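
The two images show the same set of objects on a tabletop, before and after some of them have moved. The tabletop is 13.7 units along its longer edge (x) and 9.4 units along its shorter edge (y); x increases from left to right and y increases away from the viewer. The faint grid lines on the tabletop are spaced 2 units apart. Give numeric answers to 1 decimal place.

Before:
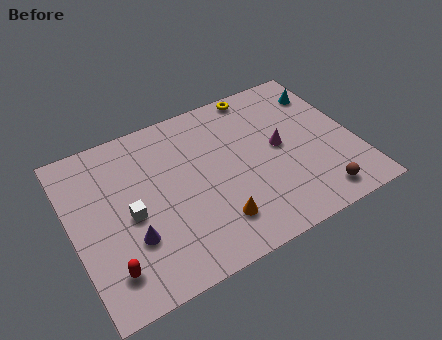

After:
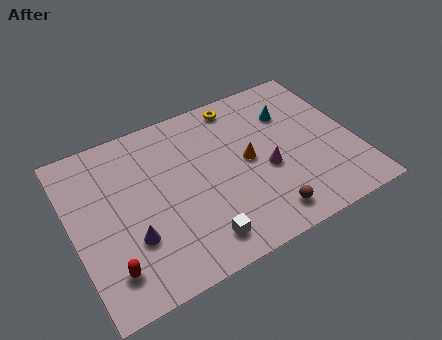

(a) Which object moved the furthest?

the white cube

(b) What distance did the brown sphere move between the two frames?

2.6

The brown sphere was near (11.4, 1.3) before and (8.8, 1.4) after, so it travelled √(2.6² + 0.1²) ≈ 2.6 units.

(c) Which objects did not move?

the red capsule and the purple cone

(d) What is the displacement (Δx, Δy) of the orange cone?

(2.0, 2.7)

The orange cone started near (6.5, 2.1) and ended near (8.5, 4.8).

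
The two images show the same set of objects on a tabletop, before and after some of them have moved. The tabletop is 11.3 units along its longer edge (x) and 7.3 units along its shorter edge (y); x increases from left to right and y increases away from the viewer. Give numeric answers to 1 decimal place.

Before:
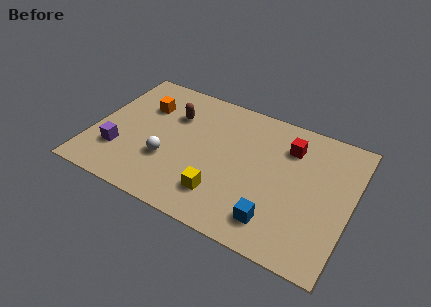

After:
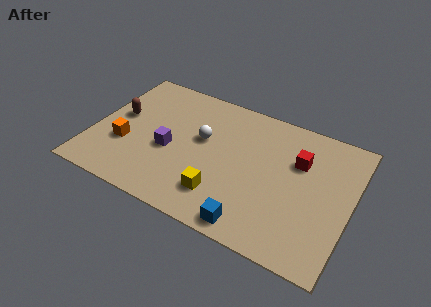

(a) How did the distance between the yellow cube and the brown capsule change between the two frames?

+1.2

Before: roughly 4.3 units apart; after: 5.5. That's 1.2 units further apart.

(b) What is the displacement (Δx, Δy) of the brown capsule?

(-2.3, -1.0)

The brown capsule was at about (3.3, 5.1) and moved to about (1.0, 4.1).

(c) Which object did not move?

the yellow cube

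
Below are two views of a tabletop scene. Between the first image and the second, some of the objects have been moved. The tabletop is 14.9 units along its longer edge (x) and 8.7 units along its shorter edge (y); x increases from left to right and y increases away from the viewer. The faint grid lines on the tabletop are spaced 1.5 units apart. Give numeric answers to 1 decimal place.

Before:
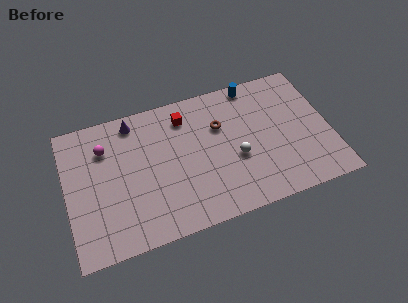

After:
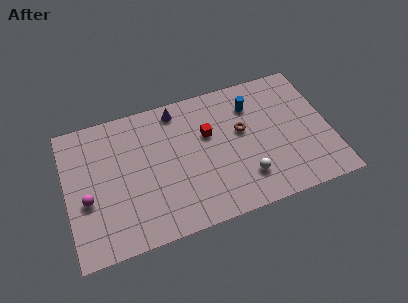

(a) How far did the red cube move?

1.9

From (6.9, 7.0) to (8.1, 5.5), the red cube covered √(1.2² + 1.5²) ≈ 1.9 units.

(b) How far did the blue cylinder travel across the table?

1.3

The blue cylinder was near (10.9, 7.9) before and (10.7, 6.6) after, so it travelled √(0.2² + 1.3²) ≈ 1.3 units.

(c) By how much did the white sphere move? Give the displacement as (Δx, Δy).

(0.4, -1.4)

The white sphere was at about (9.5, 3.5) and moved to about (9.9, 2.1).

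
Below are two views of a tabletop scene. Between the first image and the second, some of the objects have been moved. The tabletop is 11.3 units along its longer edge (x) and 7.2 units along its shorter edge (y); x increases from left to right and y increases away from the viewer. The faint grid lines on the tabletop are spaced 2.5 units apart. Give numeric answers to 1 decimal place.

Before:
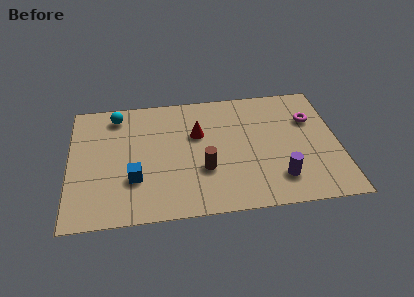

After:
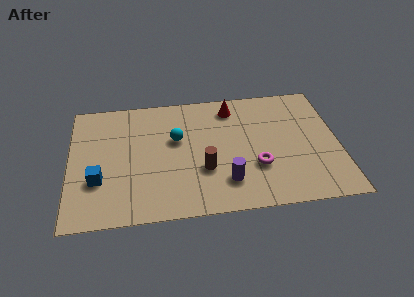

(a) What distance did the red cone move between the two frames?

2.1

The red cone was near (5.4, 4.6) before and (6.9, 6.0) after, so it travelled √(1.5² + 1.4²) ≈ 2.1 units.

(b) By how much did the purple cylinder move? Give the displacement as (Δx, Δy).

(-2.2, 0.1)

The purple cylinder was at about (8.7, 1.6) and moved to about (6.5, 1.7).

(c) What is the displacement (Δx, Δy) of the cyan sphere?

(2.5, -1.7)

The cyan sphere started near (2.0, 6.1) and ended near (4.5, 4.4).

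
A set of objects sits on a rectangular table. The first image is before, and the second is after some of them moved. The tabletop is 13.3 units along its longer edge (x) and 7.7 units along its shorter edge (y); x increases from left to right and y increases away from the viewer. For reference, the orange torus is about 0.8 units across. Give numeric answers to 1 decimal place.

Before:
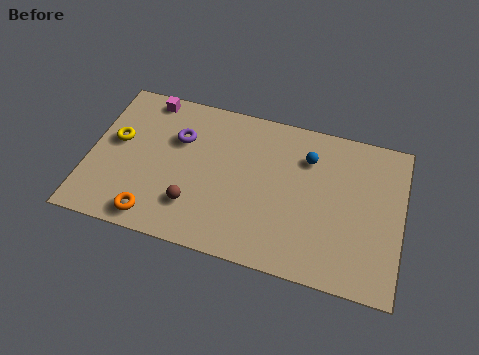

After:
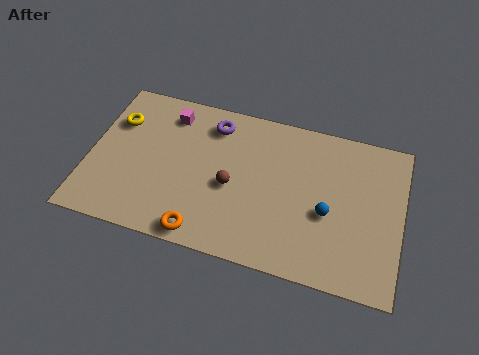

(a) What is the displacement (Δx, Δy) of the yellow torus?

(-0.1, 1.0)

From the two frames, the yellow torus sits at roughly (1.1, 4.4) before and (1.0, 5.4) after.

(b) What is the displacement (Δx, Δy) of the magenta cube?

(1.0, -0.6)

From the two frames, the magenta cube sits at roughly (2.2, 6.9) before and (3.2, 6.3) after.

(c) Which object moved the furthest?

the blue sphere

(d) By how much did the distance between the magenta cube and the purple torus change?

-0.4

The distance was about 2.3 in the first image and 1.9 in the second, so they moved 0.4 units closer together.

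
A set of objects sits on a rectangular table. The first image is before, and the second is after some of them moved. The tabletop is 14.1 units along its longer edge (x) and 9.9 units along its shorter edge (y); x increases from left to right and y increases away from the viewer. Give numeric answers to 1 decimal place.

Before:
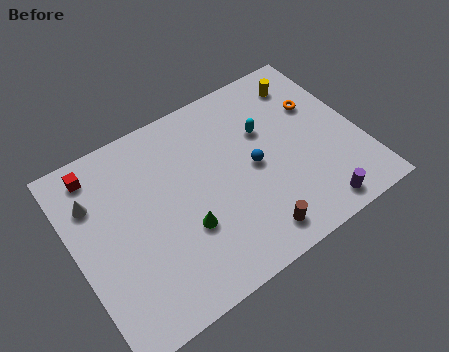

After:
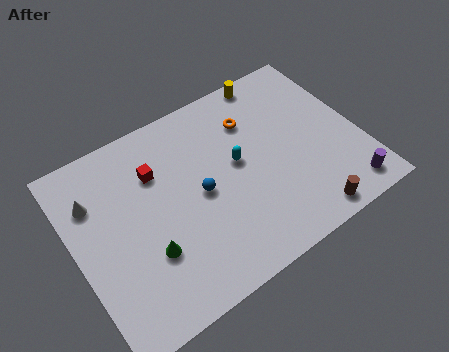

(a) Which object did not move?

the white cone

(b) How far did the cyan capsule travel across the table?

1.9

The cyan capsule moved from about (9.7, 6.4) to (8.1, 5.4), a distance of √(1.6² + 1.0²) ≈ 1.9.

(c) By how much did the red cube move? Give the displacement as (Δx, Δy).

(2.7, -1.5)

The red cube started near (1.6, 8.5) and ended near (4.3, 7.0).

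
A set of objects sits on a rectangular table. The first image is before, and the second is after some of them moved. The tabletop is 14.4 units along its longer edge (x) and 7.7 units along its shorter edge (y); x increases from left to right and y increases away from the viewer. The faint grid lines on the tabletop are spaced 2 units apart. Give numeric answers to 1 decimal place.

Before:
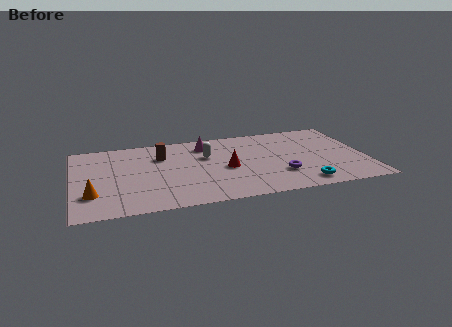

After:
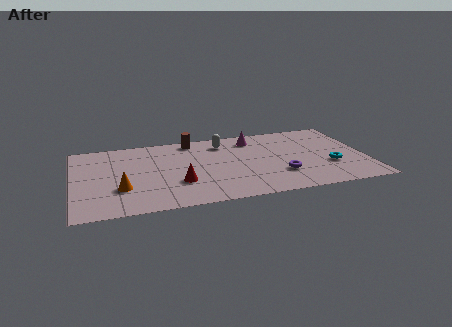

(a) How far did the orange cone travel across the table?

1.4

From (0.9, 2.2) to (2.3, 2.5), the orange cone covered √(1.4² + 0.3²) ≈ 1.4 units.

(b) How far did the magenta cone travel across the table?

2.4

The magenta cone was near (6.6, 6.2) before and (9.0, 6.3) after, so it travelled √(2.4² + 0.1²) ≈ 2.4 units.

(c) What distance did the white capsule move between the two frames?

1.5

The white capsule was near (6.6, 5.0) before and (7.5, 6.2) after, so it travelled √(0.9² + 1.2²) ≈ 1.5 units.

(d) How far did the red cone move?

2.6

The red cone was near (7.5, 3.5) before and (5.1, 2.5) after, so it travelled √(2.4² + 1.0²) ≈ 2.6 units.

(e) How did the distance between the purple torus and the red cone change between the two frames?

+2.1

They were about 2.9 units apart before and 5.0 after — 2.1 units further apart.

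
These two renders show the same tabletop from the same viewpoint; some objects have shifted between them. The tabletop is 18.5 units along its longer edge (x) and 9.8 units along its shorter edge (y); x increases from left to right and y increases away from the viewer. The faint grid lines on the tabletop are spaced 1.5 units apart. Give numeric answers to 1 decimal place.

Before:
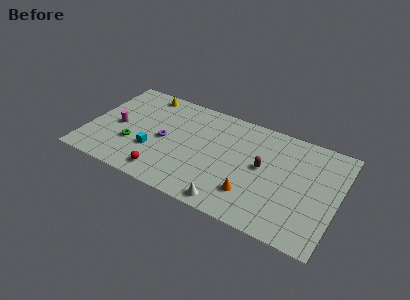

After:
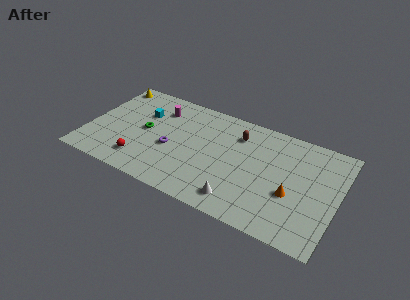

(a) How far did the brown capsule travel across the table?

3.0

The brown capsule moved from about (13.0, 5.3) to (10.9, 7.5), a distance of √(2.1² + 2.2²) ≈ 3.0.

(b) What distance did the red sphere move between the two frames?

1.9

The red sphere moved from about (6.1, 1.5) to (4.3, 2.0), a distance of √(1.8² + 0.5²) ≈ 1.9.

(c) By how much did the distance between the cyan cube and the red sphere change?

+2.5

Before: roughly 2.1 units apart; after: 4.6. That's 2.5 units further apart.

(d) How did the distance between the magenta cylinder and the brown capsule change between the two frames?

-4.9

The distance was about 10.9 in the first image and 6.0 in the second, so they moved 4.9 units closer together.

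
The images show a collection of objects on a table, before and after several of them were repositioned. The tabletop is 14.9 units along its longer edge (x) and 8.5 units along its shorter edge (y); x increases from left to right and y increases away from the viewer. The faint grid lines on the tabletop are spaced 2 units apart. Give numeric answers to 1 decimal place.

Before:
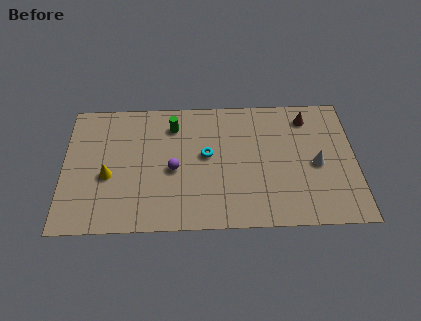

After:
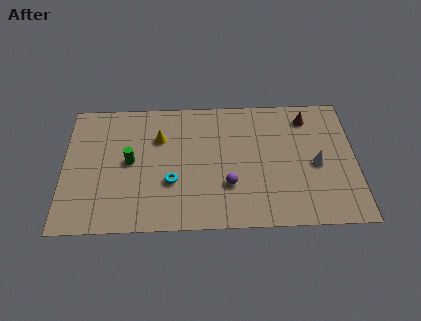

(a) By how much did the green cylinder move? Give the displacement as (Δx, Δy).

(-2.2, -2.3)

The green cylinder started near (5.6, 6.7) and ended near (3.4, 4.4).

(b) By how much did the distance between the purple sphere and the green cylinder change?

+2.4

The distance was about 2.9 in the first image and 5.3 in the second, so they moved 2.4 units further apart.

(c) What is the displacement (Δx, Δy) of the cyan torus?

(-1.8, -1.7)

The cyan torus was at about (7.3, 4.7) and moved to about (5.5, 3.0).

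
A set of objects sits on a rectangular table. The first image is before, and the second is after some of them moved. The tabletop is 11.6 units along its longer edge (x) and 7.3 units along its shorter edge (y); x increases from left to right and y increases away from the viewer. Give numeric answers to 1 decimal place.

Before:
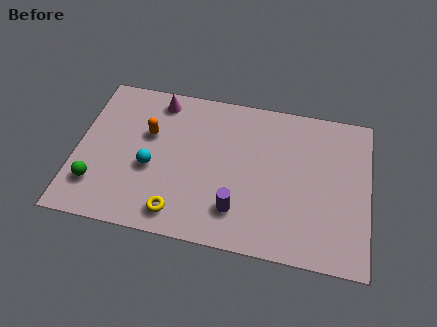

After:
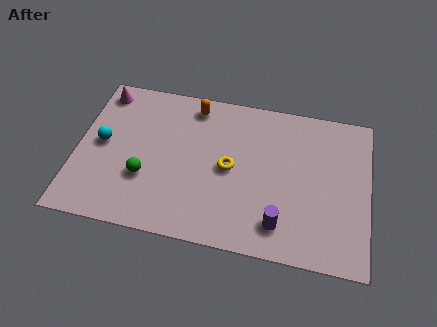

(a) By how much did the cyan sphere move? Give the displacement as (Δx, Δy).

(-2.0, 0.8)

The cyan sphere started near (3.0, 3.0) and ended near (1.0, 3.8).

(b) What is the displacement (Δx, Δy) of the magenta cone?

(-2.3, 0.0)

The magenta cone was at about (3.1, 6.3) and moved to about (0.8, 6.3).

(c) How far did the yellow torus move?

3.1

The yellow torus was near (4.2, 1.1) before and (6.1, 3.6) after, so it travelled √(1.9² + 2.5²) ≈ 3.1 units.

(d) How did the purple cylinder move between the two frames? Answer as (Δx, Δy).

(1.7, -0.3)

The purple cylinder started near (6.5, 1.7) and ended near (8.2, 1.4).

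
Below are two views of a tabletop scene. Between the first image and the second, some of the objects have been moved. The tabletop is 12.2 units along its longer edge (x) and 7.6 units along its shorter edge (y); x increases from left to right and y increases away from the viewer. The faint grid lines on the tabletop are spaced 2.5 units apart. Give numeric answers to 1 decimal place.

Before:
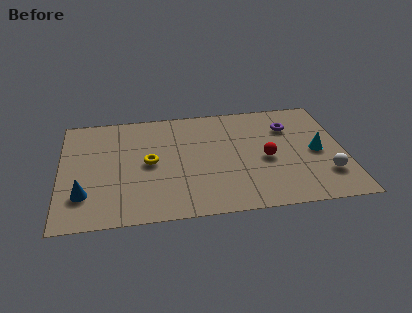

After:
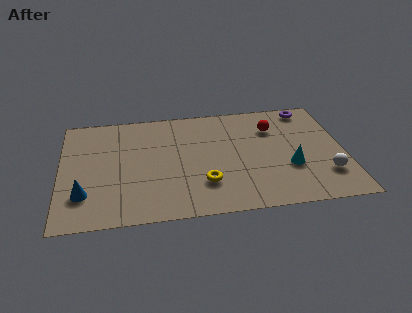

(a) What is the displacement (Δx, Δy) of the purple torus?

(0.9, 1.2)

The purple torus was at about (9.9, 5.5) and moved to about (10.8, 6.7).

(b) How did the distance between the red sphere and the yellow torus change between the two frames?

-0.4

They were about 5.0 units apart before and 4.6 after — 0.4 units closer together.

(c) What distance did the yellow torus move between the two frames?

2.9

From (3.8, 3.8) to (6.1, 2.1), the yellow torus covered √(2.3² + 1.7²) ≈ 2.9 units.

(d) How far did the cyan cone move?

1.5

The cyan cone was near (11.0, 3.6) before and (9.8, 2.7) after, so it travelled √(1.2² + 0.9²) ≈ 1.5 units.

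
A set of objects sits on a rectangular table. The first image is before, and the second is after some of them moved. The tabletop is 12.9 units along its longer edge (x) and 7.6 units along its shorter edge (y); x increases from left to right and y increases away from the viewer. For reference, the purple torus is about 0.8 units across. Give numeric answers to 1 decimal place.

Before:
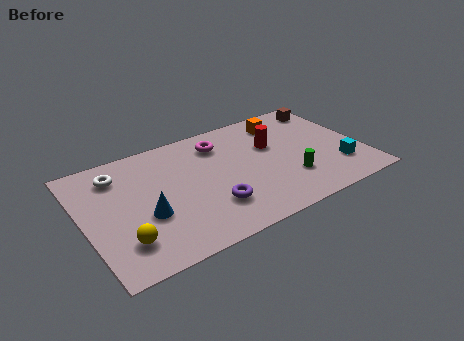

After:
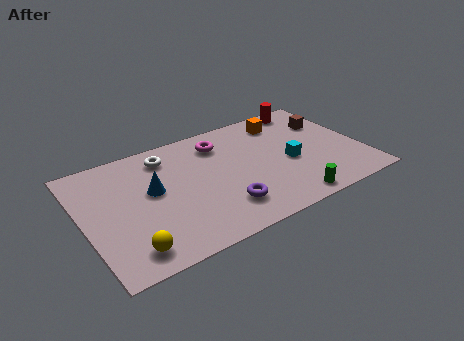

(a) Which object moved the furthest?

the red cylinder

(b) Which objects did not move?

the magenta torus and the orange cube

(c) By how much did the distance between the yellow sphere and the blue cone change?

+1.8

Before: roughly 1.6 units apart; after: 3.4. That's 1.8 units further apart.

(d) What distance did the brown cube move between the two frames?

1.1

The brown cube was near (11.9, 6.4) before and (11.7, 5.3) after, so it travelled √(0.2² + 1.1²) ≈ 1.1 units.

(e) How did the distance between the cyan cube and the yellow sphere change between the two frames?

-2.0

They were about 10.1 units apart before and 8.1 after — 2.0 units closer together.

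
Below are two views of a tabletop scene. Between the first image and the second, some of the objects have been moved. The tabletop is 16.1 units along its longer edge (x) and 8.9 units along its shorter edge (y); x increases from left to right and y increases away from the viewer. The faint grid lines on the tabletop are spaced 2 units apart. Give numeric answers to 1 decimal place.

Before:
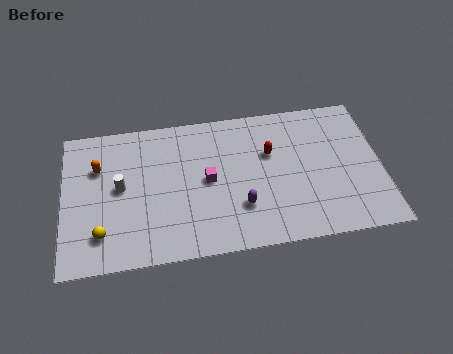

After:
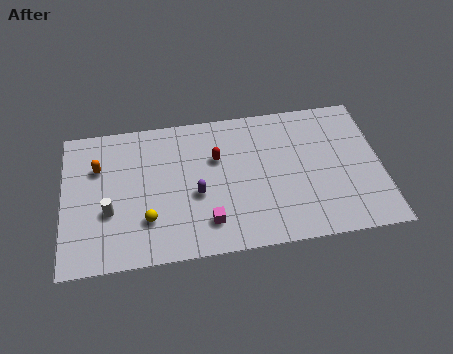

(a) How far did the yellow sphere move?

2.4

The yellow sphere moved from about (1.9, 2.0) to (4.2, 2.5), a distance of √(2.3² + 0.5²) ≈ 2.4.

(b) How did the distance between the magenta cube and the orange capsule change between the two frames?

+1.1

The distance was about 5.7 in the first image and 6.8 in the second, so they moved 1.1 units further apart.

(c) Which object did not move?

the orange capsule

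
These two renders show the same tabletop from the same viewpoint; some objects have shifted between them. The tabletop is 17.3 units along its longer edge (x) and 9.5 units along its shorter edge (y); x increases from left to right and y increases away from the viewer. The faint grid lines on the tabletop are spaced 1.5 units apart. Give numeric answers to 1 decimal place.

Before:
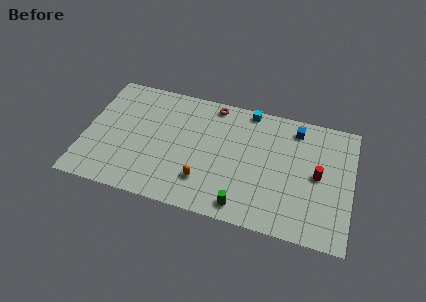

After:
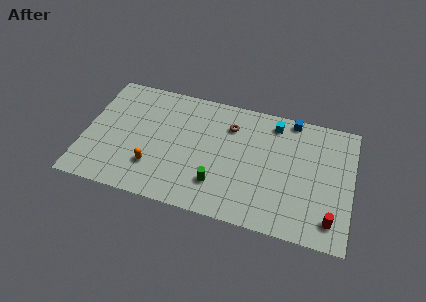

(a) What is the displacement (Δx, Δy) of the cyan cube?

(1.7, -0.6)

The cyan cube started near (10.4, 8.7) and ended near (12.1, 8.1).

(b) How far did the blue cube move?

0.8

The blue cube moved from about (13.5, 8.0) to (13.2, 8.7), a distance of √(0.3² + 0.7²) ≈ 0.8.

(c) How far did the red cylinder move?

3.3

The red cylinder moved from about (15.1, 4.8) to (16.1, 1.7), a distance of √(1.0² + 3.1²) ≈ 3.3.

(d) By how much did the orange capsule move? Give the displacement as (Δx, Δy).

(-3.3, 0.2)

The orange capsule started near (7.9, 2.4) and ended near (4.6, 2.6).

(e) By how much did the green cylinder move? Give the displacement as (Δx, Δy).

(-1.7, 1.2)

The green cylinder was at about (10.5, 1.2) and moved to about (8.8, 2.4).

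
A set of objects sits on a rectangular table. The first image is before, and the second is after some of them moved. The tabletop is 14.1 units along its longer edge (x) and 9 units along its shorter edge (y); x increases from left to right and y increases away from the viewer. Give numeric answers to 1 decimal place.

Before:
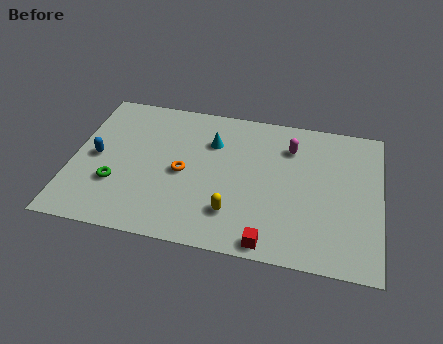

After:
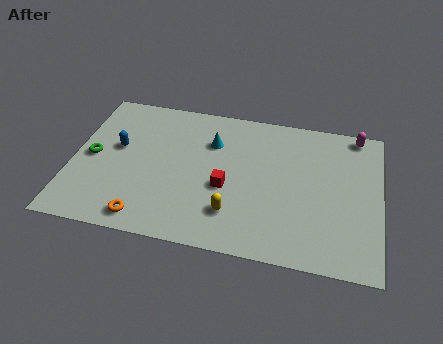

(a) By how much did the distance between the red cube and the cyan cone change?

-3.5

Before: roughly 6.3 units apart; after: 2.8. That's 3.5 units closer together.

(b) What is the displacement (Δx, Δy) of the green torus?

(-1.2, 1.5)

From the two frames, the green torus sits at roughly (2.1, 2.9) before and (0.9, 4.4) after.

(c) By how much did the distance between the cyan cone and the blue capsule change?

-1.1

They were about 5.6 units apart before and 4.5 after — 1.1 units closer together.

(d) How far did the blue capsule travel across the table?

1.2

The blue capsule moved from about (1.1, 4.4) to (2.0, 5.2), a distance of √(0.9² + 0.8²) ≈ 1.2.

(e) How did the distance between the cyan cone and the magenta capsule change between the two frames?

+3.2

The distance was about 3.6 in the first image and 6.8 in the second, so they moved 3.2 units further apart.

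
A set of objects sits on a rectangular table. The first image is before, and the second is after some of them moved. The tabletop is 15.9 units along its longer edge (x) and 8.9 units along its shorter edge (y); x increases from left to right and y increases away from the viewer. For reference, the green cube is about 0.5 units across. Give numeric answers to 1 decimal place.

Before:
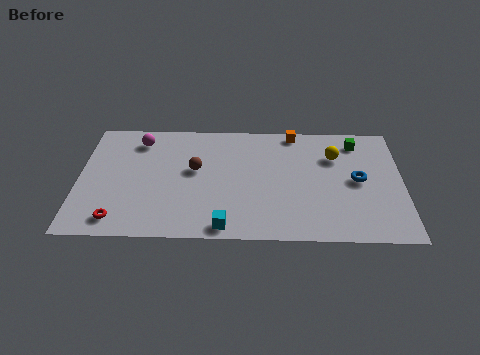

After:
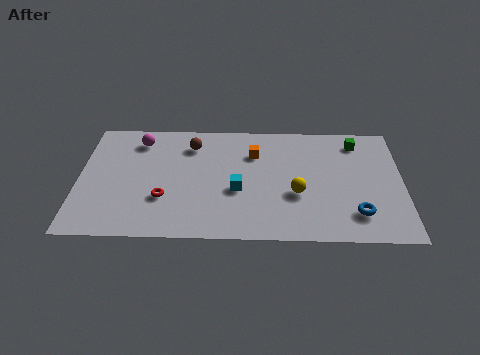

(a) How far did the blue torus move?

2.5

From (13.7, 4.5) to (13.6, 2.0), the blue torus covered √(0.1² + 2.5²) ≈ 2.5 units.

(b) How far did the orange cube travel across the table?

2.6

The orange cube moved from about (10.6, 8.1) to (8.6, 6.4), a distance of √(2.0² + 1.7²) ≈ 2.6.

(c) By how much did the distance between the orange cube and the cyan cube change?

-5.1

They were about 8.0 units apart before and 2.9 after — 5.1 units closer together.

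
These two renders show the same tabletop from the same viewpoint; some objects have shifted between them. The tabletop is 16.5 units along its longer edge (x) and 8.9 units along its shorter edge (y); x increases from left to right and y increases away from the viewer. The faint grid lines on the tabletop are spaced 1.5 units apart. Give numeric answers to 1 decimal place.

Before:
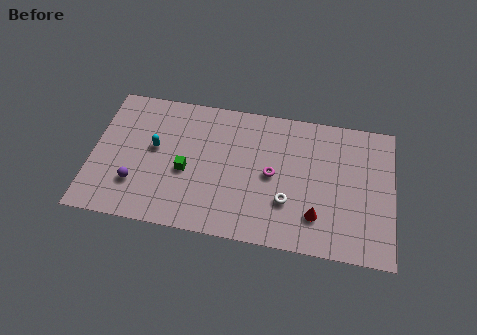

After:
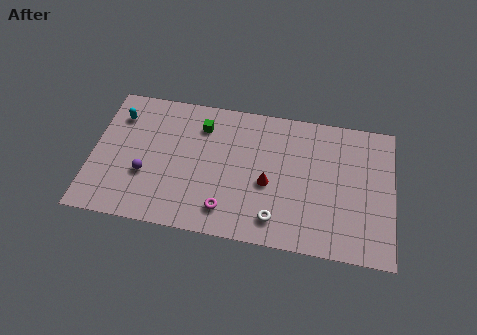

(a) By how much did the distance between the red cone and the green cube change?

-2.5

They were about 7.4 units apart before and 4.9 after — 2.5 units closer together.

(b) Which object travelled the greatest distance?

the magenta torus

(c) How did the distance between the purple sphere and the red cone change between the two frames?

-3.2

They were about 9.9 units apart before and 6.7 after — 3.2 units closer together.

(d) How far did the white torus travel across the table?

1.3

The white torus was near (10.8, 2.8) before and (10.2, 1.6) after, so it travelled √(0.6² + 1.2²) ≈ 1.3 units.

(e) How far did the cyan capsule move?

2.8

From (3.4, 5.0) to (1.3, 6.8), the cyan capsule covered √(2.1² + 1.8²) ≈ 2.8 units.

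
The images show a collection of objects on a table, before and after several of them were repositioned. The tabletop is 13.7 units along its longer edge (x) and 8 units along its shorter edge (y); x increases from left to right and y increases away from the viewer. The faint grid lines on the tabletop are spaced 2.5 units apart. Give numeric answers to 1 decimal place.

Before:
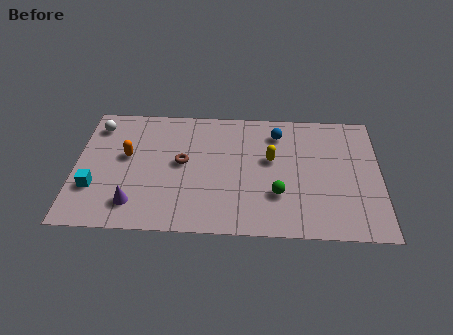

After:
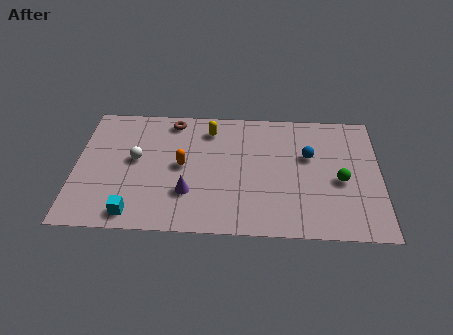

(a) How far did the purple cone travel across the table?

2.5

From (2.7, 1.6) to (5.1, 2.4), the purple cone covered √(2.4² + 0.8²) ≈ 2.5 units.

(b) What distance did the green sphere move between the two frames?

3.0

The green sphere was near (9.1, 2.5) before and (11.9, 3.5) after, so it travelled √(2.8² + 1.0²) ≈ 3.0 units.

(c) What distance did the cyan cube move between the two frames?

2.3

The cyan cube moved from about (0.9, 2.5) to (2.7, 1.0), a distance of √(1.8² + 1.5²) ≈ 2.3.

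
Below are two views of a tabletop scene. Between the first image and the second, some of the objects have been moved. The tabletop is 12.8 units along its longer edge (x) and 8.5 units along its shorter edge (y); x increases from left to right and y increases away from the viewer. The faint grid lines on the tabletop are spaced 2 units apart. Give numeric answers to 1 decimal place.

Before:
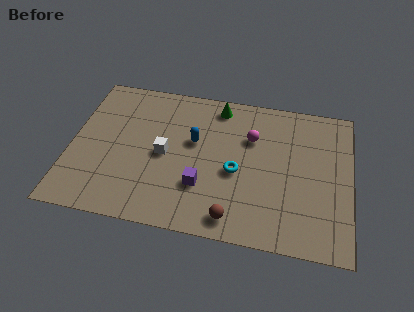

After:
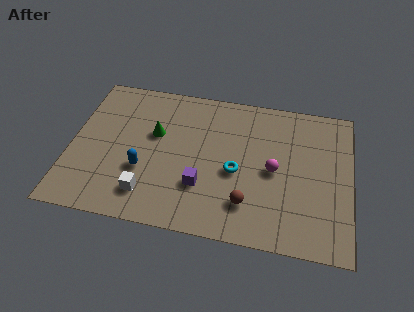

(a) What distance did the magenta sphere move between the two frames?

2.0

The magenta sphere moved from about (8.2, 5.8) to (9.3, 4.1), a distance of √(1.1² + 1.7²) ≈ 2.0.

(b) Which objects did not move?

the cyan torus and the purple cube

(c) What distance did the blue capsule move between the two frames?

3.0

From (5.6, 5.1) to (3.4, 3.0), the blue capsule covered √(2.2² + 2.1²) ≈ 3.0 units.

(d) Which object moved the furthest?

the green cone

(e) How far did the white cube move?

2.5

The white cube moved from about (4.3, 4.1) to (3.7, 1.7), a distance of √(0.6² + 2.4²) ≈ 2.5.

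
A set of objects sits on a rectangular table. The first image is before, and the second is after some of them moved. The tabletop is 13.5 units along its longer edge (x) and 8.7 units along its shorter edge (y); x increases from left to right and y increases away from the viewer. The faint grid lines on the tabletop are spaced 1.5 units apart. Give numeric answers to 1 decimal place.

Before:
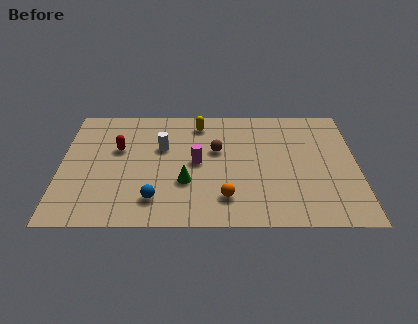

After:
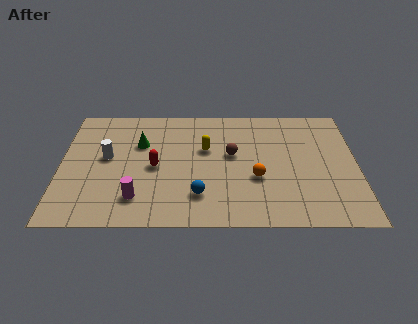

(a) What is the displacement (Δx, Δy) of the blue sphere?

(2.0, 0.3)

The blue sphere was at about (4.3, 1.8) and moved to about (6.3, 2.1).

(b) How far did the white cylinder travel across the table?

2.6

The white cylinder was near (4.6, 5.5) before and (2.1, 4.8) after, so it travelled √(2.5² + 0.7²) ≈ 2.6 units.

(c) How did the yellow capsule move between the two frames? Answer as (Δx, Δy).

(0.3, -1.9)

The yellow capsule started near (6.3, 7.3) and ended near (6.6, 5.4).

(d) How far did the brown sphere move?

0.8

From (7.1, 5.3) to (7.8, 5.0), the brown sphere covered √(0.7² + 0.3²) ≈ 0.8 units.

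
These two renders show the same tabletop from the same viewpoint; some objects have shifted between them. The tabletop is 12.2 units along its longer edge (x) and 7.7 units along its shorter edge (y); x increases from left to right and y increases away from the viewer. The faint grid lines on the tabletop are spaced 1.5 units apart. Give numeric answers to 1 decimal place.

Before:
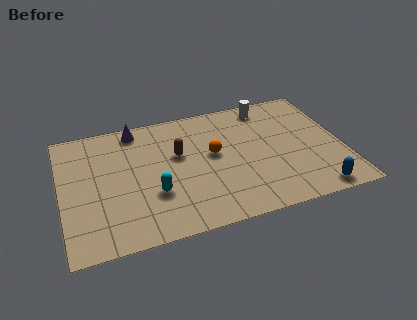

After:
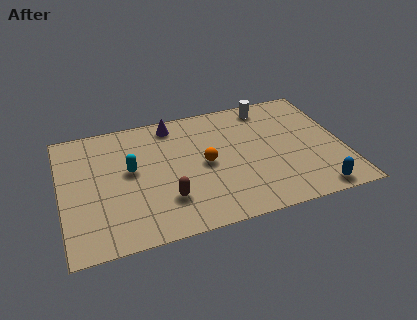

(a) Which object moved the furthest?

the brown capsule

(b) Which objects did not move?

the blue capsule and the white cylinder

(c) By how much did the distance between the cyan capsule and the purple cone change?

-1.1

The distance was about 4.2 in the first image and 3.1 in the second, so they moved 1.1 units closer together.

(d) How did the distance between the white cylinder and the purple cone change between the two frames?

-1.6

They were about 5.8 units apart before and 4.2 after — 1.6 units closer together.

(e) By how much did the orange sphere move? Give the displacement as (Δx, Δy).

(-0.4, -0.5)

From the two frames, the orange sphere sits at roughly (6.6, 4.3) before and (6.2, 3.8) after.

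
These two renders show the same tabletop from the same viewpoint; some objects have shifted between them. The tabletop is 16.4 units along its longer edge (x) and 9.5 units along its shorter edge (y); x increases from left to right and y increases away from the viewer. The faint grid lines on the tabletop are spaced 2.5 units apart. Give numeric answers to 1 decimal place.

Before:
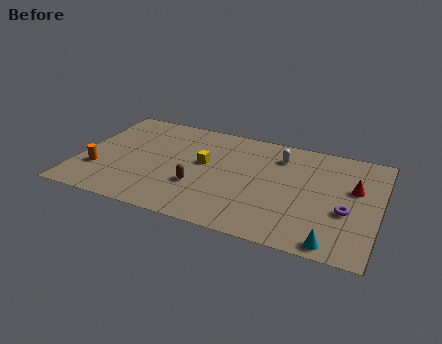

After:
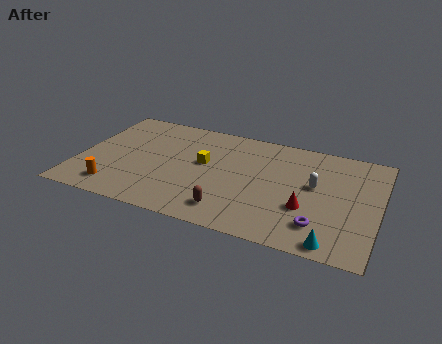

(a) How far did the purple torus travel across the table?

2.1

The purple torus moved from about (14.7, 3.7) to (13.4, 2.1), a distance of √(1.3² + 1.6²) ≈ 2.1.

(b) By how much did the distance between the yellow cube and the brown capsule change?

+1.9

They were about 2.2 units apart before and 4.1 after — 1.9 units further apart.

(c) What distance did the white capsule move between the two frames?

2.9

From (10.8, 7.4) to (12.9, 5.4), the white capsule covered √(2.1² + 2.0²) ≈ 2.9 units.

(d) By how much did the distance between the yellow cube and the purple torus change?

-0.7

They were about 8.1 units apart before and 7.4 after — 0.7 units closer together.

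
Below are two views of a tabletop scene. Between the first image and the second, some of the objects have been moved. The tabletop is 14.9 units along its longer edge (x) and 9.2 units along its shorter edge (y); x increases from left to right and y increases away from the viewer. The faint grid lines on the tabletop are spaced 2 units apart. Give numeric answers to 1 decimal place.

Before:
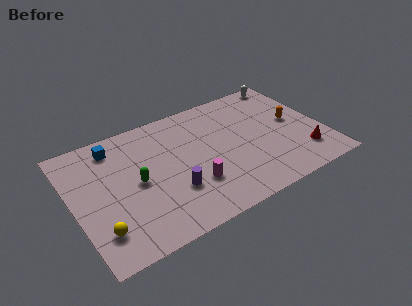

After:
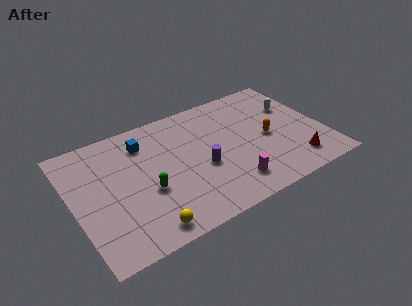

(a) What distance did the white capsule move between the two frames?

2.3

The white capsule was near (13.6, 8.4) before and (13.5, 6.1) after, so it travelled √(0.1² + 2.3²) ≈ 2.3 units.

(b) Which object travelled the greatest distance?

the yellow sphere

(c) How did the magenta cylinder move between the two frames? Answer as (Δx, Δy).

(2.1, -1.0)

From the two frames, the magenta cylinder sits at roughly (6.8, 2.8) before and (8.9, 1.8) after.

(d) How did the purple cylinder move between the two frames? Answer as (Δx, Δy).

(1.9, 0.9)

The purple cylinder was at about (5.6, 2.9) and moved to about (7.5, 3.8).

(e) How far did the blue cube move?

1.8

From (2.8, 7.7) to (4.5, 7.2), the blue cube covered √(1.7² + 0.5²) ≈ 1.8 units.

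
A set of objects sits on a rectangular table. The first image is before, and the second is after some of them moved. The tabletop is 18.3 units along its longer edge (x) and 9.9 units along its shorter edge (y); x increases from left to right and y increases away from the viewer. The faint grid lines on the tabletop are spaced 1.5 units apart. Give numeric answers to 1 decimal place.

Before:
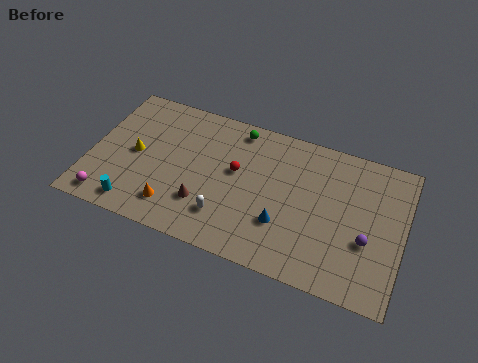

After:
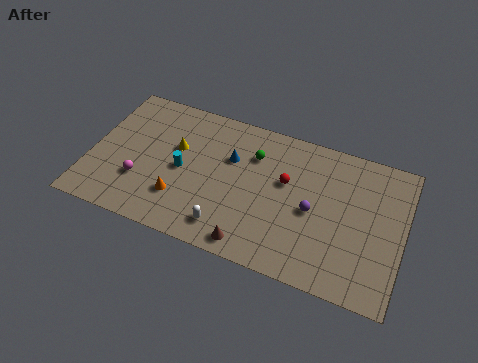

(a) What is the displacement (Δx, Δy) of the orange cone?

(0.3, 0.7)

The orange cone was at about (5.2, 2.0) and moved to about (5.5, 2.7).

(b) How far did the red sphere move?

2.9

The red sphere was near (8.5, 5.7) before and (11.4, 6.0) after, so it travelled √(2.9² + 0.3²) ≈ 2.9 units.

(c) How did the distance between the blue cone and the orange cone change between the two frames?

-1.8

They were about 6.4 units apart before and 4.6 after — 1.8 units closer together.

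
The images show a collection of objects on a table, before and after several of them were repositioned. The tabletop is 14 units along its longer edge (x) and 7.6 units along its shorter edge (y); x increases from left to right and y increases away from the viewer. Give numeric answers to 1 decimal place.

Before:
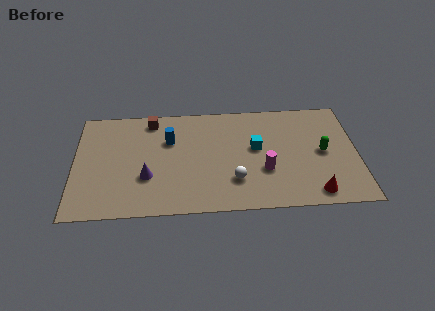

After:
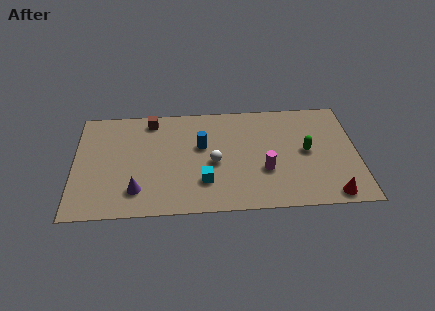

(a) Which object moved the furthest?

the cyan cube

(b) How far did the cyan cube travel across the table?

3.4

From (9.0, 4.3) to (6.4, 2.1), the cyan cube covered √(2.6² + 2.2²) ≈ 3.4 units.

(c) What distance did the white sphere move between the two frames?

1.6

The white sphere was near (7.9, 2.1) before and (6.9, 3.4) after, so it travelled √(1.0² + 1.3²) ≈ 1.6 units.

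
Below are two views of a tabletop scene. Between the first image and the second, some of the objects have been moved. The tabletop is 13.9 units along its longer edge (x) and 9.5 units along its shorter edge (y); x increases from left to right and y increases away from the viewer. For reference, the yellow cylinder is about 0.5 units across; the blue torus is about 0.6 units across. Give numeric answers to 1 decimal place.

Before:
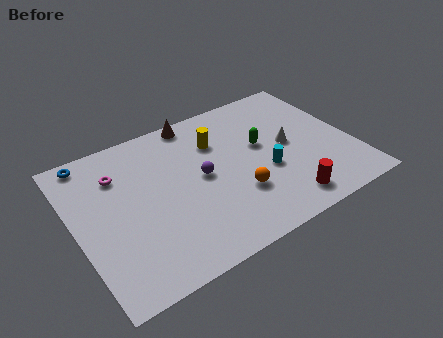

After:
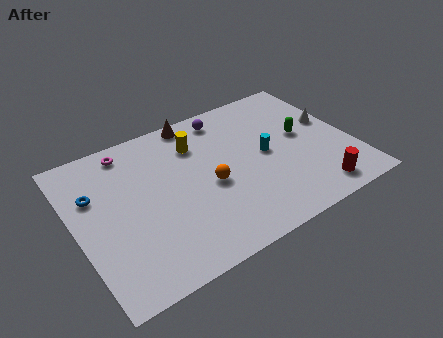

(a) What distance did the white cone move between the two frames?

2.4

From (10.8, 4.9) to (13.1, 5.5), the white cone covered √(2.3² + 0.6²) ≈ 2.4 units.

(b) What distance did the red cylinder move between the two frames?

1.6

From (9.9, 1.4) to (11.5, 1.3), the red cylinder covered √(1.6² + 0.1²) ≈ 1.6 units.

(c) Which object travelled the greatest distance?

the purple sphere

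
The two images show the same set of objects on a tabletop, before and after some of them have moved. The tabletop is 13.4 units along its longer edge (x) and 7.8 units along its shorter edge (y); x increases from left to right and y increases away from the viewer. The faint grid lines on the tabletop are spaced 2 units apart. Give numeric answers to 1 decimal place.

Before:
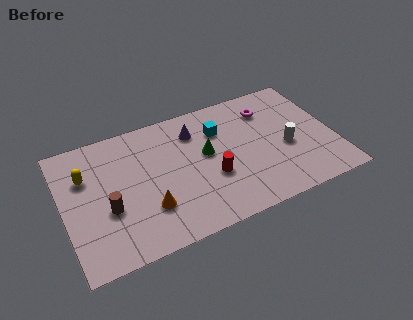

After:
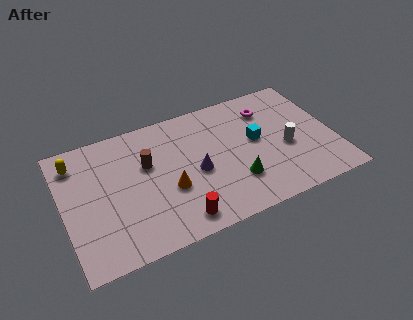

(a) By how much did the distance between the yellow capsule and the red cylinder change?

+0.4

Before: roughly 6.5 units apart; after: 6.9. That's 0.4 units further apart.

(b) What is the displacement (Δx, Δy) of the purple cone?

(-0.2, -2.5)

From the two frames, the purple cone sits at roughly (6.7, 6.0) before and (6.5, 3.5) after.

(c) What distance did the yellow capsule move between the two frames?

1.1

From (1.2, 5.3) to (0.8, 6.3), the yellow capsule covered √(0.4² + 1.0²) ≈ 1.1 units.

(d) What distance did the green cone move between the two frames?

2.5

From (7.1, 4.4) to (8.3, 2.2), the green cone covered √(1.2² + 2.2²) ≈ 2.5 units.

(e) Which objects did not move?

the white cylinder and the magenta torus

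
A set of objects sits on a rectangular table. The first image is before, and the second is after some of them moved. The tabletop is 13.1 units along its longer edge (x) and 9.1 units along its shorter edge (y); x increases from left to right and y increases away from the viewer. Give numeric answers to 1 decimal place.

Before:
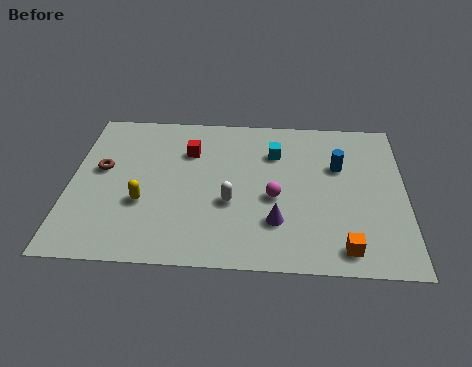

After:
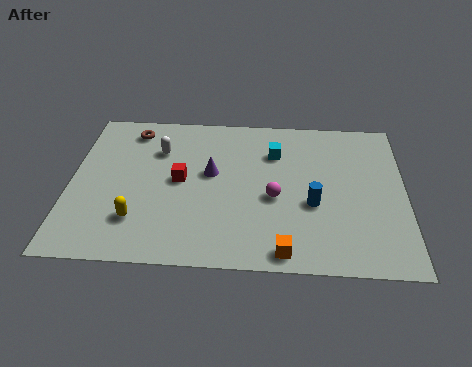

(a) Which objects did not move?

the magenta sphere and the cyan cube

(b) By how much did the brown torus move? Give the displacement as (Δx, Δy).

(1.1, 2.5)

From the two frames, the brown torus sits at roughly (1.2, 5.2) before and (2.3, 7.7) after.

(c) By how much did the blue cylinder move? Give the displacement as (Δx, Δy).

(-1.0, -2.3)

The blue cylinder started near (10.5, 5.9) and ended near (9.5, 3.6).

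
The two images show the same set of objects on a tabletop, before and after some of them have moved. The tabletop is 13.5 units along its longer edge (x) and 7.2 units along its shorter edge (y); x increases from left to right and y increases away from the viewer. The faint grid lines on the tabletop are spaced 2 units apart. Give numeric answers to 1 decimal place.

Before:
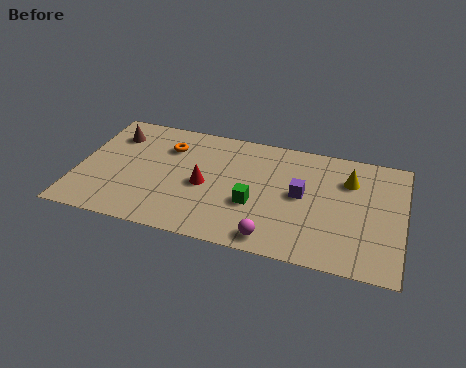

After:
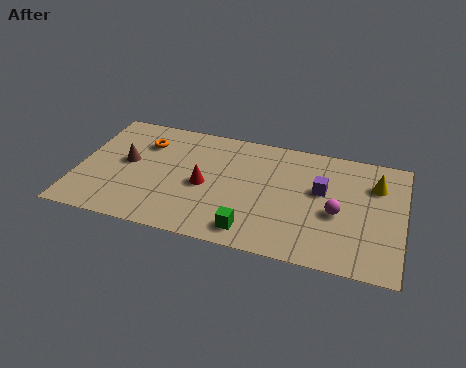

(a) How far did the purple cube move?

0.9

From (9.3, 3.8) to (10.1, 4.3), the purple cube covered √(0.8² + 0.5²) ≈ 0.9 units.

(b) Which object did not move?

the red cone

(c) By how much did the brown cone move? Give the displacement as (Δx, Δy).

(0.7, -1.6)

The brown cone started near (1.3, 5.5) and ended near (2.0, 3.9).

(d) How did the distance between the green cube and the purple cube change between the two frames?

+2.0

They were about 2.2 units apart before and 4.2 after — 2.0 units further apart.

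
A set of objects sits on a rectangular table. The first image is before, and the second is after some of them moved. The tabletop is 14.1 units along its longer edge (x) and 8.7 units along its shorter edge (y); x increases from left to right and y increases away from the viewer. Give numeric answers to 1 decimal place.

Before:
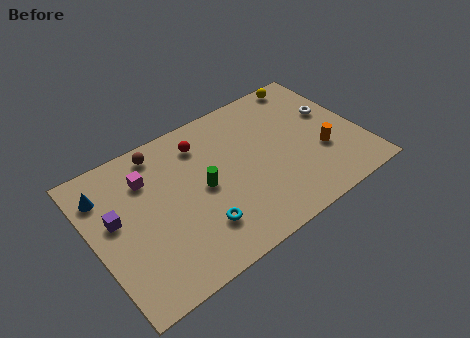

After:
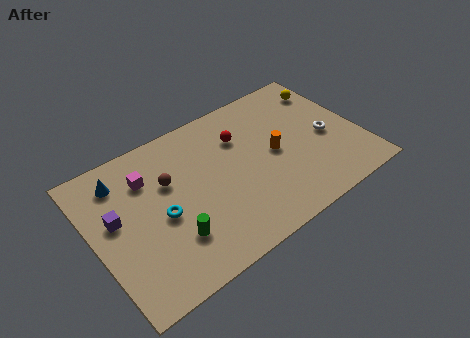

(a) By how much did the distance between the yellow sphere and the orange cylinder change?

-0.4

They were about 4.8 units apart before and 4.4 after — 0.4 units closer together.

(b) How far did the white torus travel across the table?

1.5

The white torus moved from about (12.9, 5.3) to (12.4, 3.9), a distance of √(0.5² + 1.4²) ≈ 1.5.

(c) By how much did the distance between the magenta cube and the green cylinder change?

+0.7

Before: roughly 3.3 units apart; after: 4.0. That's 0.7 units further apart.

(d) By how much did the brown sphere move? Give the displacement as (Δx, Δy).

(0.1, -2.0)

The brown sphere was at about (4.0, 7.6) and moved to about (4.1, 5.6).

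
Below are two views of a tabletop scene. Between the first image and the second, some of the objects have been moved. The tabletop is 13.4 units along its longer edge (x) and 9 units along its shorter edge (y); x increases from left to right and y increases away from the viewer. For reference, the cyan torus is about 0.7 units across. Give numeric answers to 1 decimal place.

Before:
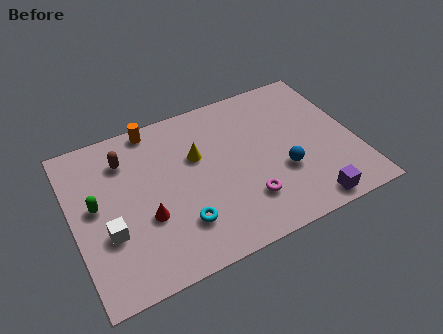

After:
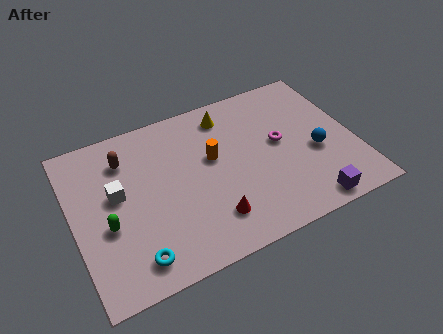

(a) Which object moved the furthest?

the orange cylinder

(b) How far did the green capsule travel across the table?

1.4

The green capsule moved from about (1.1, 4.9) to (1.5, 3.6), a distance of √(0.4² + 1.3²) ≈ 1.4.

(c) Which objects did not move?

the purple cube and the brown capsule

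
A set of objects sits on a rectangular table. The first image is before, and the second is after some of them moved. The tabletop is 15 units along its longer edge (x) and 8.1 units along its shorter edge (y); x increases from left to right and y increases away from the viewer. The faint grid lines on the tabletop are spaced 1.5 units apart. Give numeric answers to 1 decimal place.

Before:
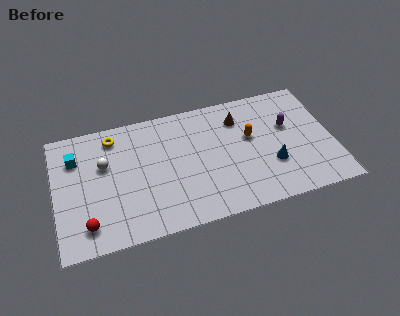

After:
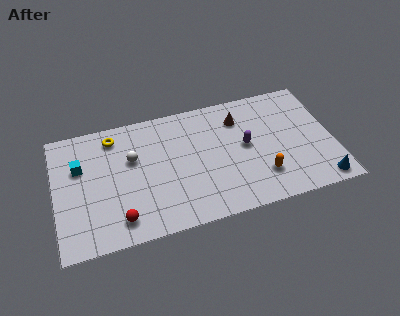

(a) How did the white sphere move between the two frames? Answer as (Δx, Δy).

(1.5, 0.0)

From the two frames, the white sphere sits at roughly (2.7, 5.1) before and (4.2, 5.1) after.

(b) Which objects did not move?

the yellow torus and the brown cone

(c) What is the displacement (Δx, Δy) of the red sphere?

(1.7, -0.1)

The red sphere started near (1.6, 1.5) and ended near (3.3, 1.4).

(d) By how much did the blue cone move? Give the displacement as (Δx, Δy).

(2.5, -1.8)

The blue cone was at about (11.6, 2.7) and moved to about (14.1, 0.9).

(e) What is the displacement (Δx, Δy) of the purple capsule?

(-2.4, -0.7)

From the two frames, the purple capsule sits at roughly (12.7, 5.0) before and (10.3, 4.3) after.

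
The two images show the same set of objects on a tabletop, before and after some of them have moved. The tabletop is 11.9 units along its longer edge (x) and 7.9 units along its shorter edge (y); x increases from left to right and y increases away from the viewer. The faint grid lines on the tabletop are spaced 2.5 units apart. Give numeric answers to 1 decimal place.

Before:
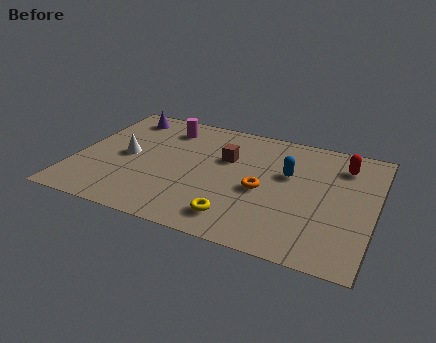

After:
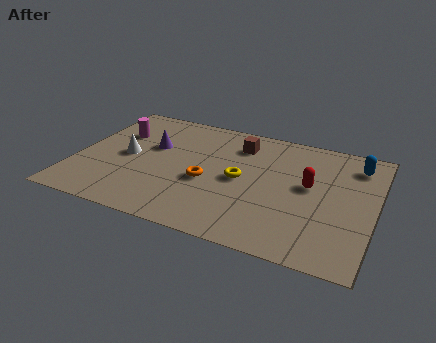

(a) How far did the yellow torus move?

2.5

From (6.7, 1.4) to (6.6, 3.9), the yellow torus covered √(0.1² + 2.5²) ≈ 2.5 units.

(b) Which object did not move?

the white cone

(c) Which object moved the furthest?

the blue capsule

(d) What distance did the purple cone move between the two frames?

2.3

The purple cone moved from about (1.5, 6.7) to (2.9, 4.9), a distance of √(1.4² + 1.8²) ≈ 2.3.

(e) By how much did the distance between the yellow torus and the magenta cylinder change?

-0.6

Before: roughly 6.0 units apart; after: 5.4. That's 0.6 units closer together.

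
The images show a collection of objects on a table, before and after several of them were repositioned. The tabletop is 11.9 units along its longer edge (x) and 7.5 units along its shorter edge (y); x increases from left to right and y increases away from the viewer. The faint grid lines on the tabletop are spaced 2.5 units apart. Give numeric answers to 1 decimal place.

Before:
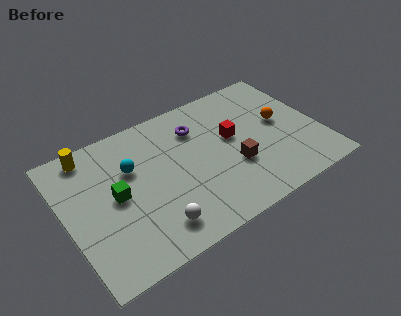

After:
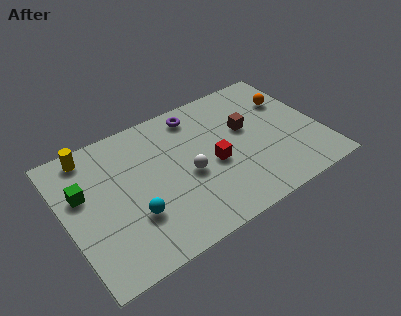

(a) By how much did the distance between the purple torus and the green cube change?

+1.4

Before: roughly 4.5 units apart; after: 5.9. That's 1.4 units further apart.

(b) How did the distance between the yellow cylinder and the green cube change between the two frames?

-0.9

Before: roughly 2.9 units apart; after: 2.0. That's 0.9 units closer together.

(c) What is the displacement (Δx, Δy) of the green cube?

(-1.4, 0.9)

From the two frames, the green cube sits at roughly (2.3, 3.8) before and (0.9, 4.7) after.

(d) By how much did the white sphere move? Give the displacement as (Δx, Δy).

(1.9, 1.9)

The white sphere started near (3.7, 1.4) and ended near (5.6, 3.3).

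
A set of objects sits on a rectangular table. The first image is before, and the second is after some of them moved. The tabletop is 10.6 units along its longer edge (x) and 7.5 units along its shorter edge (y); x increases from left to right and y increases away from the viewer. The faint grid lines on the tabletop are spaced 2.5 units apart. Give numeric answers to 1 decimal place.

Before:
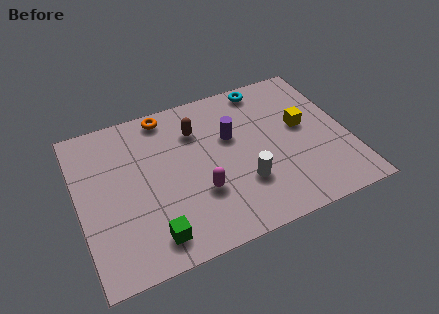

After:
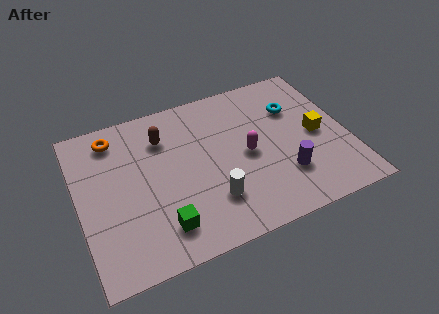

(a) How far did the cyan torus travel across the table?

1.8

The cyan torus moved from about (7.7, 6.7) to (8.7, 5.2), a distance of √(1.0² + 1.5²) ≈ 1.8.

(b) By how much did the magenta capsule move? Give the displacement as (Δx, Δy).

(2.0, 1.1)

The magenta capsule started near (4.6, 2.5) and ended near (6.6, 3.6).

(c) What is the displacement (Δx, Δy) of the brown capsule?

(-1.3, 0.1)

The brown capsule was at about (4.8, 5.5) and moved to about (3.5, 5.6).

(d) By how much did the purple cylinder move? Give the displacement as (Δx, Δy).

(1.8, -2.6)

The purple cylinder started near (6.1, 4.7) and ended near (7.9, 2.1).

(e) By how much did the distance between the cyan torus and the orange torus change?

+3.2

The distance was about 4.0 in the first image and 7.2 in the second, so they moved 3.2 units further apart.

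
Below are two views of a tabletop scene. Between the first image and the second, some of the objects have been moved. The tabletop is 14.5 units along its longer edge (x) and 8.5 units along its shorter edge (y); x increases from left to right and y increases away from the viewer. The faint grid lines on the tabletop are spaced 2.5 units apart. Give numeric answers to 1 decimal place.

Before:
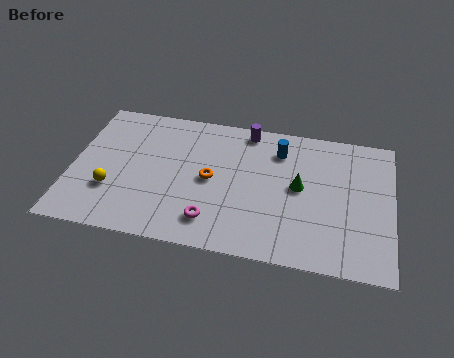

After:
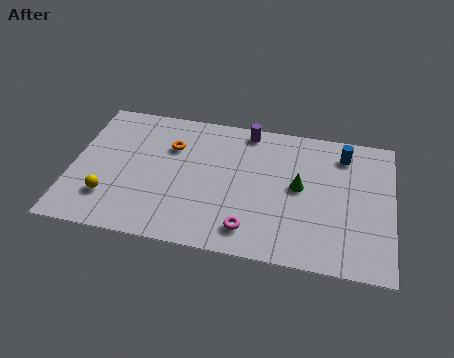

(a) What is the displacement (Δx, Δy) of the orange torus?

(-1.9, 1.7)

From the two frames, the orange torus sits at roughly (6.3, 4.2) before and (4.4, 5.9) after.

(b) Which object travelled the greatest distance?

the blue cylinder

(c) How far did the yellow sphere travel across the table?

0.5

From (1.9, 2.7) to (1.8, 2.2), the yellow sphere covered √(0.1² + 0.5²) ≈ 0.5 units.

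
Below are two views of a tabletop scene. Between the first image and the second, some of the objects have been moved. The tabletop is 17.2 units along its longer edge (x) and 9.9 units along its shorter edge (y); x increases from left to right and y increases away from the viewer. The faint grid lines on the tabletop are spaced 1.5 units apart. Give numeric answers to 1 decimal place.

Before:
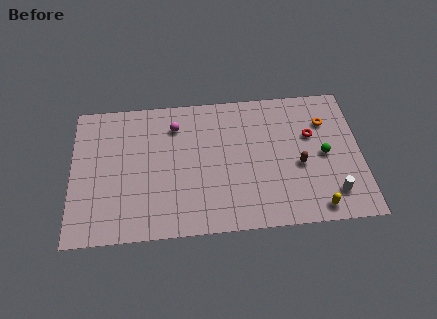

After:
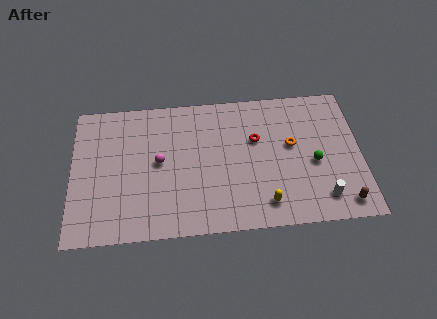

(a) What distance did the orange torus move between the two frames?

2.6

From (15.2, 7.2) to (13.1, 5.7), the orange torus covered √(2.1² + 1.5²) ≈ 2.6 units.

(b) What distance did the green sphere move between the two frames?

0.8

The green sphere moved from about (15.0, 4.8) to (14.4, 4.3), a distance of √(0.6² + 0.5²) ≈ 0.8.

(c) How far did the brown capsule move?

3.8

From (13.5, 4.2) to (16.0, 1.3), the brown capsule covered √(2.5² + 2.9²) ≈ 3.8 units.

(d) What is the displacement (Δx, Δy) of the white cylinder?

(-0.6, -0.2)

The white cylinder started near (15.4, 2.0) and ended near (14.8, 1.8).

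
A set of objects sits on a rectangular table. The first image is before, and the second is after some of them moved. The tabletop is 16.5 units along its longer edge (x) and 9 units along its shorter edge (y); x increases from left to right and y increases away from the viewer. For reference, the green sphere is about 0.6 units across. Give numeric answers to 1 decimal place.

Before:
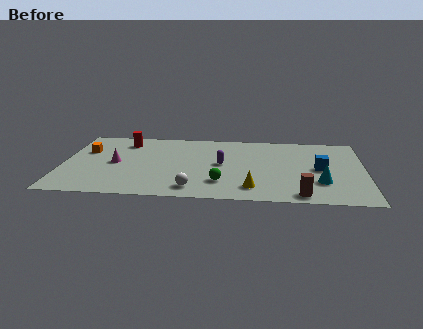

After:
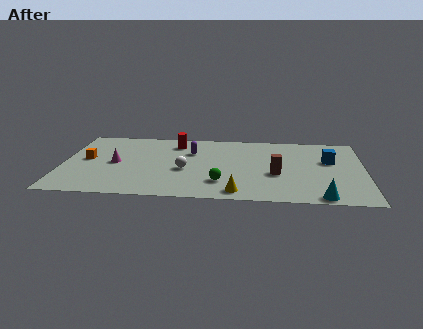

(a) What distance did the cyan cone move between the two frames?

1.9

The cyan cone moved from about (14.1, 2.7) to (14.1, 0.8), a distance of √(0.0² + 1.9²) ≈ 1.9.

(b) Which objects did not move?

the green sphere and the magenta cone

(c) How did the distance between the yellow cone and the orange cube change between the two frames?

-1.0

Before: roughly 10.1 units apart; after: 9.1. That's 1.0 units closer together.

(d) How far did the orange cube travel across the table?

1.1

The orange cube moved from about (1.2, 5.9) to (1.3, 4.8), a distance of √(0.1² + 1.1²) ≈ 1.1.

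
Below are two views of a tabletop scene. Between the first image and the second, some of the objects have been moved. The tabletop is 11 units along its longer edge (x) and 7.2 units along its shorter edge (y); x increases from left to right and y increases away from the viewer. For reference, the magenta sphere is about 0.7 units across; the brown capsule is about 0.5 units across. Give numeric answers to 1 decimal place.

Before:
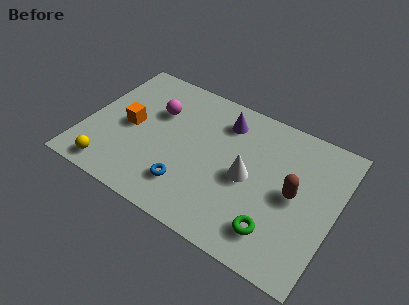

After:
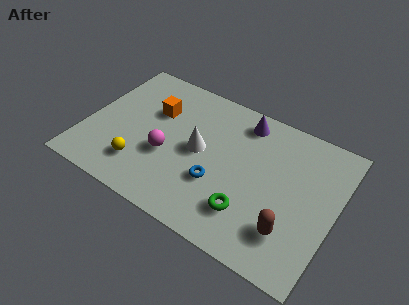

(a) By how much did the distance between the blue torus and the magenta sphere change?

-1.3

The distance was about 3.6 in the first image and 2.3 in the second, so they moved 1.3 units closer together.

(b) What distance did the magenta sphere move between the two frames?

2.2

From (2.9, 4.8) to (3.7, 2.8), the magenta sphere covered √(0.8² + 2.0²) ≈ 2.2 units.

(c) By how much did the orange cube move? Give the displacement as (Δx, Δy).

(0.9, 1.3)

The orange cube was at about (1.9, 3.5) and moved to about (2.8, 4.8).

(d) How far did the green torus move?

1.2

The green torus moved from about (8.7, 1.5) to (7.5, 1.8), a distance of √(1.2² + 0.3²) ≈ 1.2.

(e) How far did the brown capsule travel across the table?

1.8

The brown capsule moved from about (9.2, 3.6) to (9.3, 1.8), a distance of √(0.1² + 1.8²) ≈ 1.8.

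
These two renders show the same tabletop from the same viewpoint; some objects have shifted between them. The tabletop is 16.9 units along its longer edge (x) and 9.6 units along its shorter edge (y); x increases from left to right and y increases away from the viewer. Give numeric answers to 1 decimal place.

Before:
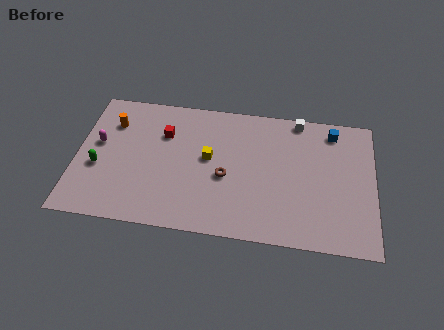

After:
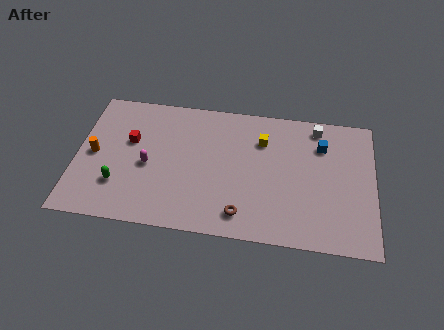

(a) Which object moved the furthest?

the yellow cube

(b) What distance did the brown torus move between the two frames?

2.7

The brown torus was near (8.5, 4.1) before and (9.5, 1.6) after, so it travelled √(1.0² + 2.5²) ≈ 2.7 units.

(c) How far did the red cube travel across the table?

2.1

The red cube was near (4.9, 6.7) before and (3.0, 5.9) after, so it travelled √(1.9² + 0.8²) ≈ 2.1 units.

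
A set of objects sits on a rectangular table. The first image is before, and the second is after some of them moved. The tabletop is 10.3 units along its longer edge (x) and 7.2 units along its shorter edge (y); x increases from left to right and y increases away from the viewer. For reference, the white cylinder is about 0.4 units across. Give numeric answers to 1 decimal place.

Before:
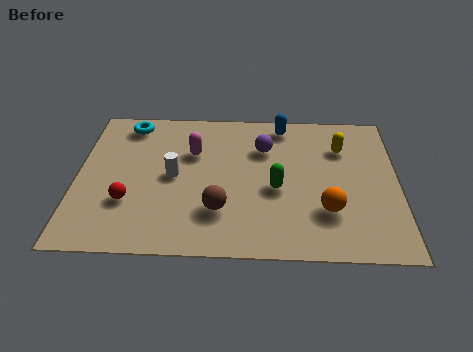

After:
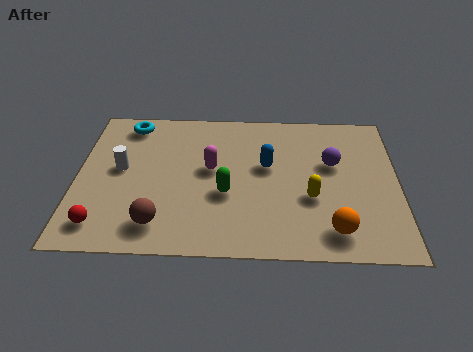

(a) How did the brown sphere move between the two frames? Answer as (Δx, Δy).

(-1.9, -0.7)

The brown sphere started near (4.6, 2.0) and ended near (2.7, 1.3).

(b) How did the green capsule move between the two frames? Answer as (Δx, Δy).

(-1.6, -0.3)

The green capsule was at about (6.4, 3.1) and moved to about (4.8, 2.8).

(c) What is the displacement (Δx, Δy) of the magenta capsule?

(0.6, -0.8)

The magenta capsule was at about (3.7, 4.8) and moved to about (4.3, 4.0).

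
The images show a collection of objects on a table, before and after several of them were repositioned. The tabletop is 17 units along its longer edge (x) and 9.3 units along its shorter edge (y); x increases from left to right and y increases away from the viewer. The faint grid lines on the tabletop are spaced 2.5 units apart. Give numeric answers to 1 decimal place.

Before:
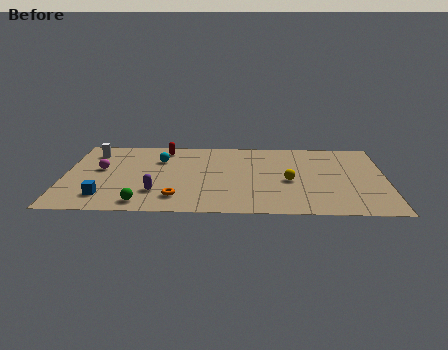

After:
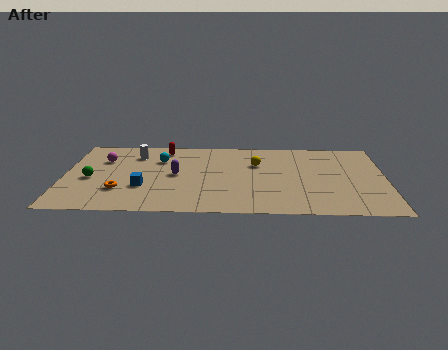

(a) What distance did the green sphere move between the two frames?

4.0

The green sphere moved from about (4.2, 1.2) to (1.4, 4.1), a distance of √(2.8² + 2.9²) ≈ 4.0.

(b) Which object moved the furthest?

the green sphere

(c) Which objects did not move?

the red capsule and the cyan sphere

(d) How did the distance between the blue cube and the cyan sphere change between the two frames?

-1.9

The distance was about 5.5 in the first image and 3.6 in the second, so they moved 1.9 units closer together.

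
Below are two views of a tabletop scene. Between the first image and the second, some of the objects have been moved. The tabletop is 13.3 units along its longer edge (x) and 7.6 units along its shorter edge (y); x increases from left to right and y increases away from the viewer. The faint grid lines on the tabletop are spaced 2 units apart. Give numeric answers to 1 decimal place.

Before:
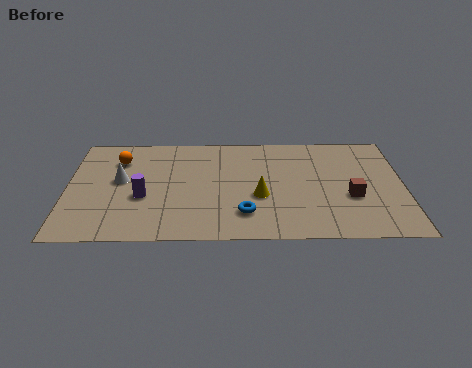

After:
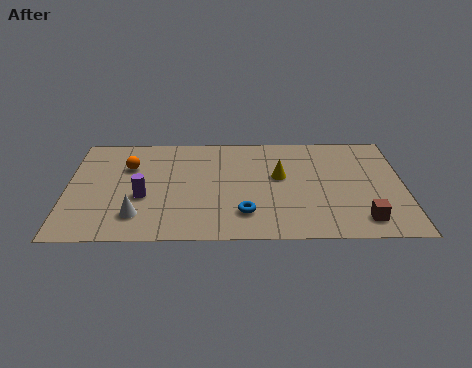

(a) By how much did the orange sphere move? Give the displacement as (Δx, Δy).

(0.4, -0.5)

The orange sphere started near (2.0, 5.7) and ended near (2.4, 5.2).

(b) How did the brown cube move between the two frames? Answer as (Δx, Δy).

(0.4, -1.6)

From the two frames, the brown cube sits at roughly (11.2, 2.9) before and (11.6, 1.3) after.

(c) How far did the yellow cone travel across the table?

1.6

The yellow cone moved from about (7.6, 3.0) to (8.4, 4.4), a distance of √(0.8² + 1.4²) ≈ 1.6.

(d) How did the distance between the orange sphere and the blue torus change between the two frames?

-0.6

The distance was about 6.3 in the first image and 5.7 in the second, so they moved 0.6 units closer together.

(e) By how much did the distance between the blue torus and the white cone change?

-1.3

They were about 5.5 units apart before and 4.2 after — 1.3 units closer together.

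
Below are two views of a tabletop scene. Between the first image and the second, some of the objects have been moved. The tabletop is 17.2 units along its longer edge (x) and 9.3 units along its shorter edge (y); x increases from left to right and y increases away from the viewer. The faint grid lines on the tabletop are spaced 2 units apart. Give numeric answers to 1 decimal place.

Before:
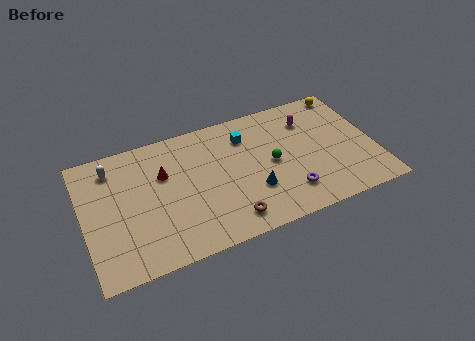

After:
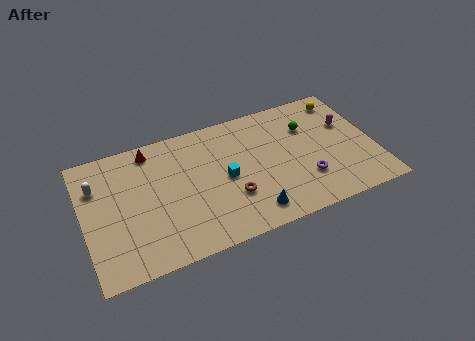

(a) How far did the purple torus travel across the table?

1.3

The purple torus moved from about (11.8, 2.1) to (12.9, 2.7), a distance of √(1.1² + 0.6²) ≈ 1.3.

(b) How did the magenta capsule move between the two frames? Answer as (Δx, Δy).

(2.2, -1.1)

The magenta capsule started near (13.6, 7.0) and ended near (15.8, 5.9).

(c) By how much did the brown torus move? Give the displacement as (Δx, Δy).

(0.3, 1.5)

From the two frames, the brown torus sits at roughly (8.2, 1.5) before and (8.5, 3.0) after.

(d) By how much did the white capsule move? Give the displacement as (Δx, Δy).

(-1.0, -1.0)

The white capsule started near (1.9, 7.6) and ended near (0.9, 6.6).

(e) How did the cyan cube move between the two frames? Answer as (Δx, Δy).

(-1.5, -2.6)

From the two frames, the cyan cube sits at roughly (9.8, 7.1) before and (8.3, 4.5) after.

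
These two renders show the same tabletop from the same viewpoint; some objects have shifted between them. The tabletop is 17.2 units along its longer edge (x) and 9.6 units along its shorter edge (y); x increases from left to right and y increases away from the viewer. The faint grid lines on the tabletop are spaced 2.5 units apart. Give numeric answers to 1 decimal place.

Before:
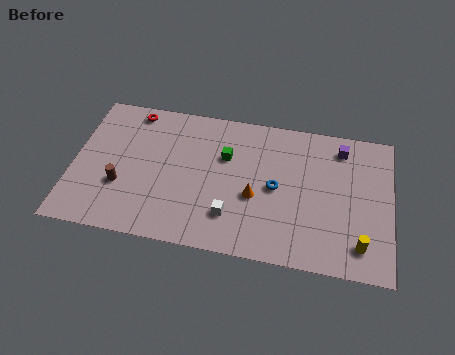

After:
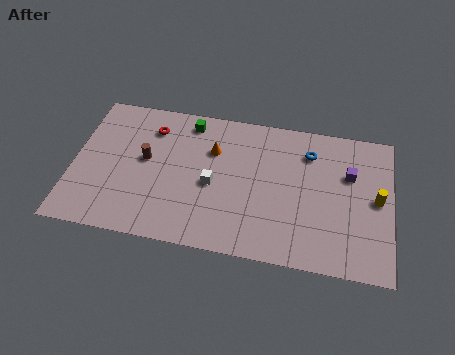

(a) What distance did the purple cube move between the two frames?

1.8

The purple cube was near (14.4, 8.0) before and (14.9, 6.3) after, so it travelled √(0.5² + 1.7²) ≈ 1.8 units.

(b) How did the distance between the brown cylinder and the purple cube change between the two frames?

-1.6

The distance was about 12.6 in the first image and 11.0 in the second, so they moved 1.6 units closer together.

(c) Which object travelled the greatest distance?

the orange cone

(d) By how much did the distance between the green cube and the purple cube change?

+2.6

The distance was about 6.4 in the first image and 9.0 in the second, so they moved 2.6 units further apart.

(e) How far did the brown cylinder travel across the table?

2.3

From (2.7, 3.3) to (3.9, 5.3), the brown cylinder covered √(1.2² + 2.0²) ≈ 2.3 units.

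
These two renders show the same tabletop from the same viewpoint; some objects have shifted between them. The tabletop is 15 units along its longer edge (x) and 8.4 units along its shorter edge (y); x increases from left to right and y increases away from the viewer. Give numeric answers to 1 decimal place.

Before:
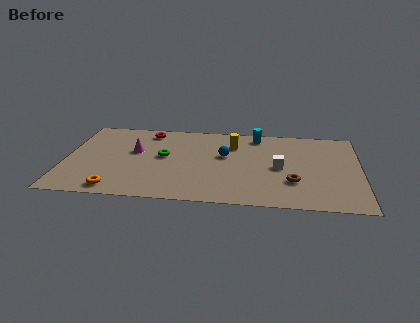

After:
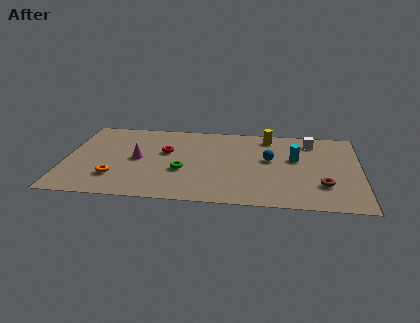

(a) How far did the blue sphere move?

2.3

The blue sphere was near (8.1, 5.0) before and (10.4, 4.8) after, so it travelled √(2.3² + 0.2²) ≈ 2.3 units.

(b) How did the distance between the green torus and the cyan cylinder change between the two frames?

+0.6

They were about 5.4 units apart before and 6.0 after — 0.6 units further apart.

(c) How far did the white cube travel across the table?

3.3

From (10.9, 4.0) to (12.5, 6.9), the white cube covered √(1.6² + 2.9²) ≈ 3.3 units.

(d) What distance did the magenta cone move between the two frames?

0.8

The magenta cone moved from about (3.5, 5.0) to (3.7, 4.2), a distance of √(0.2² + 0.8²) ≈ 0.8.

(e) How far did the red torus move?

2.3

The red torus moved from about (4.1, 7.2) to (5.1, 5.1), a distance of √(1.0² + 2.1²) ≈ 2.3.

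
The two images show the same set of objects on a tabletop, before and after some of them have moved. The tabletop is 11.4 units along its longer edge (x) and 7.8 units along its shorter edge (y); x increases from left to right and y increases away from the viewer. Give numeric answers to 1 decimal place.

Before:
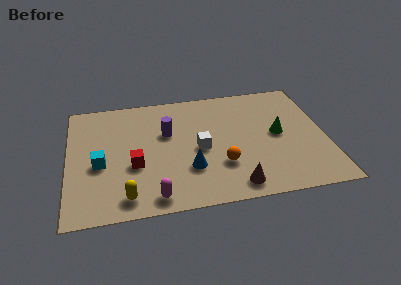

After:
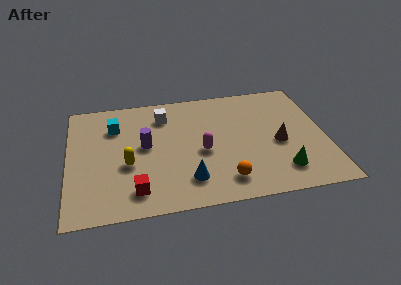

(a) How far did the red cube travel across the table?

1.6

From (2.9, 3.0) to (2.9, 1.4), the red cube covered √(0.0² + 1.6²) ≈ 1.6 units.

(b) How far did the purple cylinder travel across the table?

1.2

The purple cylinder was near (4.4, 4.9) before and (3.4, 4.2) after, so it travelled √(1.0² + 0.7²) ≈ 1.2 units.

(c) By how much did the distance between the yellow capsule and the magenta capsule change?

+2.1

The distance was about 1.2 in the first image and 3.3 in the second, so they moved 2.1 units further apart.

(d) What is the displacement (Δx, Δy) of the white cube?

(-1.5, 2.5)

From the two frames, the white cube sits at roughly (5.8, 3.6) before and (4.3, 6.1) after.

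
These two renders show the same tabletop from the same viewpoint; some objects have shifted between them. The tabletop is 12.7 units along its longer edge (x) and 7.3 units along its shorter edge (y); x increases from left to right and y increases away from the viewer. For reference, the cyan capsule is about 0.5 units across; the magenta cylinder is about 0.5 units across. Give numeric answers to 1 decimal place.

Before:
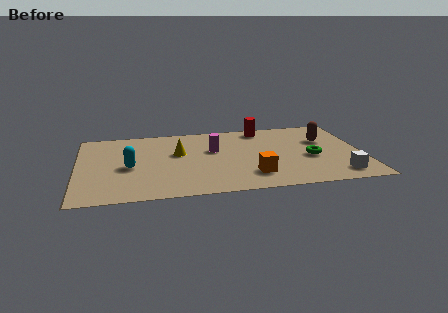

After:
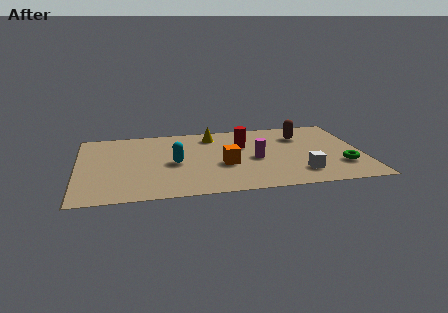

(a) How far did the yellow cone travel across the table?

2.3

From (4.5, 4.4) to (6.1, 6.0), the yellow cone covered √(1.6² + 1.6²) ≈ 2.3 units.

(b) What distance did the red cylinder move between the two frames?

1.9

The red cylinder was near (8.4, 6.4) before and (7.4, 4.8) after, so it travelled √(1.0² + 1.6²) ≈ 1.9 units.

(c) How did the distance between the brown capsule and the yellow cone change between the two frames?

-2.6

They were about 6.6 units apart before and 4.0 after — 2.6 units closer together.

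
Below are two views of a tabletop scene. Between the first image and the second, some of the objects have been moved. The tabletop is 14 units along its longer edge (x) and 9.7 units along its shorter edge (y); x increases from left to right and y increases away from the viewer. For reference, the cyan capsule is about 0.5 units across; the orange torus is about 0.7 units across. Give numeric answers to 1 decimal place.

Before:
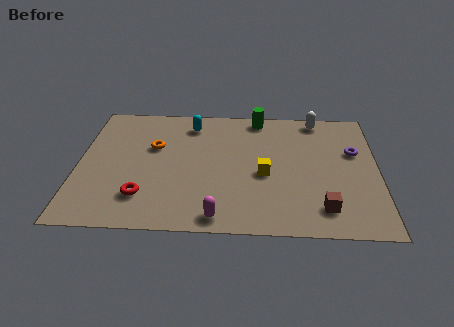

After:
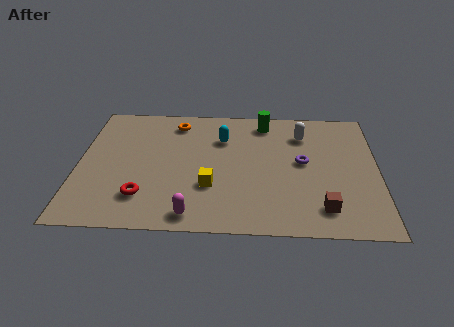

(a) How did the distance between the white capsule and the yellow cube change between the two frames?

+0.9

The distance was about 5.1 in the first image and 6.0 in the second, so they moved 0.9 units further apart.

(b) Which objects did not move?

the red torus and the brown cube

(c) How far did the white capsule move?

1.5

The white capsule moved from about (11.2, 8.7) to (10.5, 7.4), a distance of √(0.7² + 1.3²) ≈ 1.5.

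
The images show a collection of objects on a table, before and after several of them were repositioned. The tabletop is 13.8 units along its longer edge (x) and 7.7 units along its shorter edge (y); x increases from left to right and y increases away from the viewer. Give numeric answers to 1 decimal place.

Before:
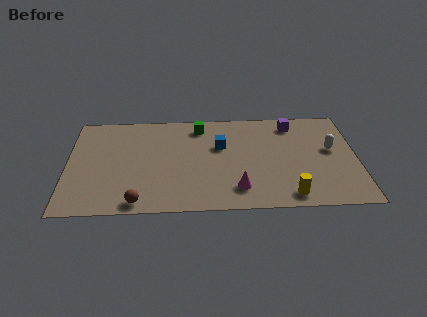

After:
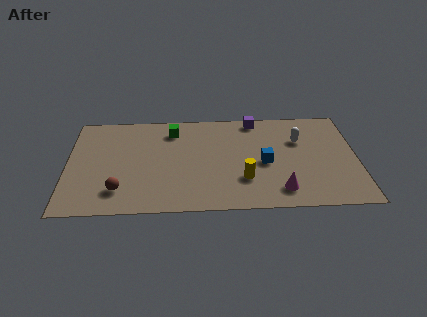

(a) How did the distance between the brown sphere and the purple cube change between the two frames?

-1.0

They were about 9.3 units apart before and 8.3 after — 1.0 units closer together.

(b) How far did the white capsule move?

1.7

From (12.6, 4.4) to (11.1, 5.2), the white capsule covered √(1.5² + 0.8²) ≈ 1.7 units.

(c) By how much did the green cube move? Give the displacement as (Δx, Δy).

(-1.3, -0.3)

The green cube was at about (6.3, 6.5) and moved to about (5.0, 6.2).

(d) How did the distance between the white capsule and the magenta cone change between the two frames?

-1.4

They were about 5.3 units apart before and 3.9 after — 1.4 units closer together.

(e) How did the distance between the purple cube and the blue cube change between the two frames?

-0.4

Before: roughly 3.8 units apart; after: 3.4. That's 0.4 units closer together.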